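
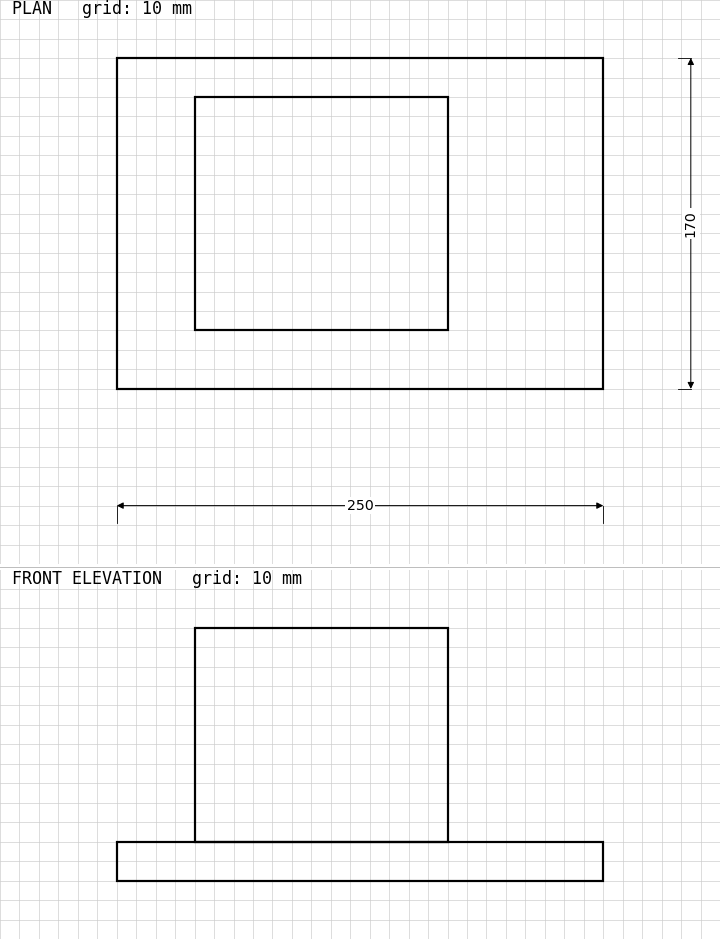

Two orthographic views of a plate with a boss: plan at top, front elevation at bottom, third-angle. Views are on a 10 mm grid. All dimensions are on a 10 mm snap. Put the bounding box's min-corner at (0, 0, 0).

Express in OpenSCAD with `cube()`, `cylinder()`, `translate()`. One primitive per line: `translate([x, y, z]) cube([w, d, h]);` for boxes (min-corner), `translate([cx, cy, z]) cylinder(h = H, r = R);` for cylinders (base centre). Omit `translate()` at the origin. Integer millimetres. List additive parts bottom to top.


cube([250, 170, 20]);
translate([40, 30, 20]) cube([130, 120, 110]);


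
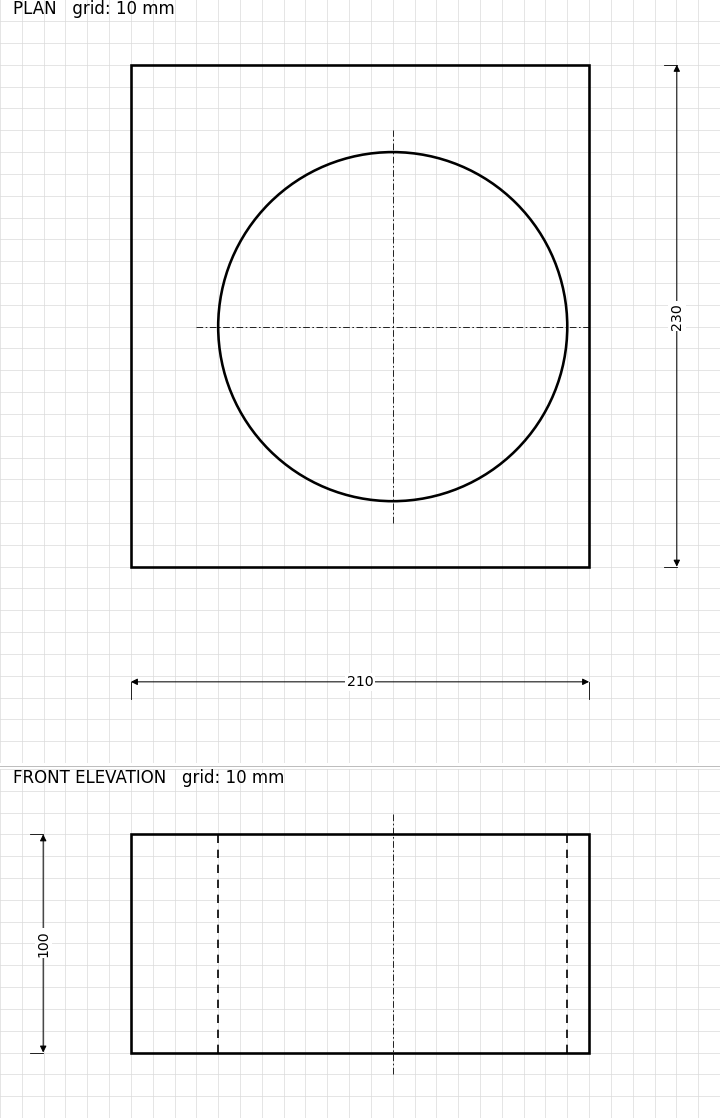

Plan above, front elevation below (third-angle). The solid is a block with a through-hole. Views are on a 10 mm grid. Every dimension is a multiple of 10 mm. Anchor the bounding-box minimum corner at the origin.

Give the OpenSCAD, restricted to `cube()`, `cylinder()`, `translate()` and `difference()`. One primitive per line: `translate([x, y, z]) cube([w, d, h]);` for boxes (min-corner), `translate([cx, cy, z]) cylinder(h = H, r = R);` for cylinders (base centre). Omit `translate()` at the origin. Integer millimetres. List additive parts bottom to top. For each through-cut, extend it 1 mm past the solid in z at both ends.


difference() {
  cube([210, 230, 100]);
  translate([120, 110, -1]) cylinder(h = 102, r = 80);
}


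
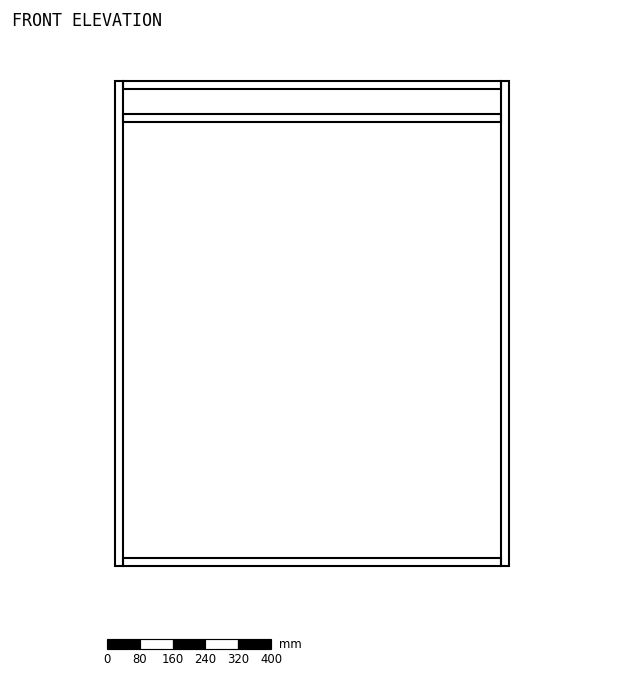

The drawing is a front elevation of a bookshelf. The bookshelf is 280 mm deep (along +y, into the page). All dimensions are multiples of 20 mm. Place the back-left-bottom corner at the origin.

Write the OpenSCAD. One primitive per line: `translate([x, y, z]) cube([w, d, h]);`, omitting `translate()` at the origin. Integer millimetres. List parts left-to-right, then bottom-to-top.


cube([20, 280, 1180]);
translate([20, 0, 0]) cube([920, 280, 20]);
translate([20, 0, 1080]) cube([920, 280, 20]);
translate([20, 0, 1160]) cube([920, 280, 20]);
translate([940, 0, 0]) cube([20, 280, 1180]);


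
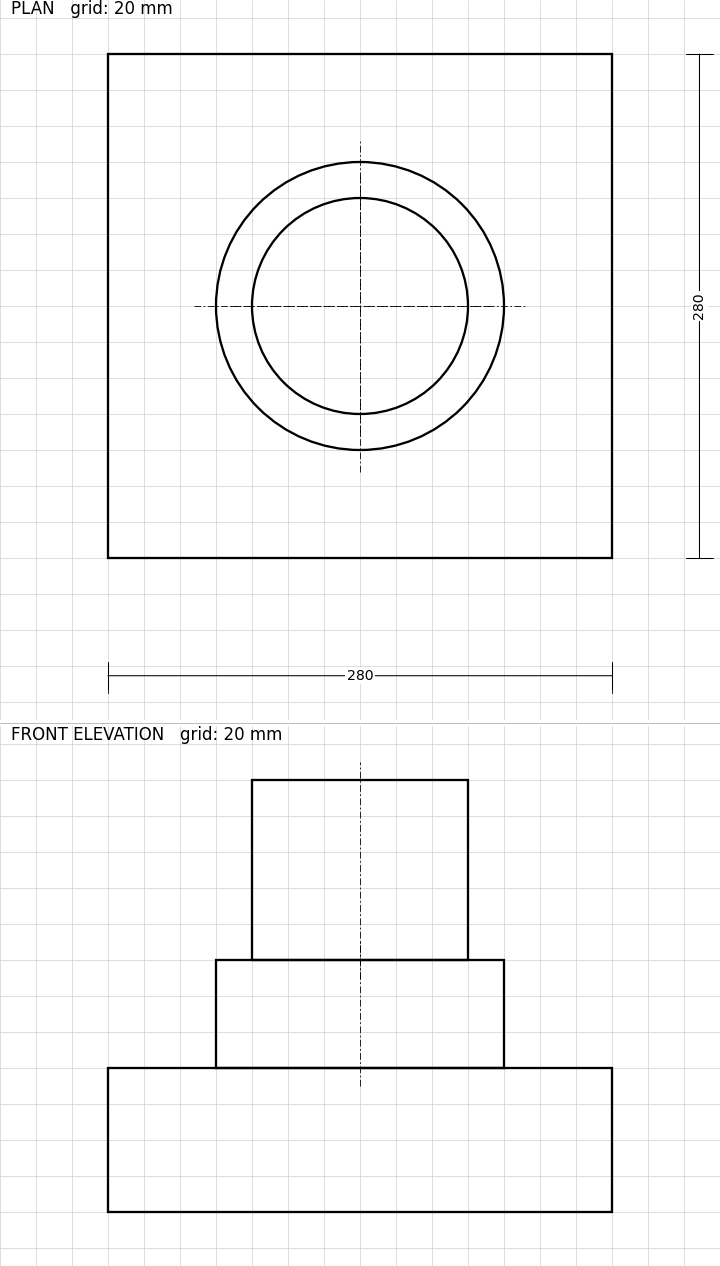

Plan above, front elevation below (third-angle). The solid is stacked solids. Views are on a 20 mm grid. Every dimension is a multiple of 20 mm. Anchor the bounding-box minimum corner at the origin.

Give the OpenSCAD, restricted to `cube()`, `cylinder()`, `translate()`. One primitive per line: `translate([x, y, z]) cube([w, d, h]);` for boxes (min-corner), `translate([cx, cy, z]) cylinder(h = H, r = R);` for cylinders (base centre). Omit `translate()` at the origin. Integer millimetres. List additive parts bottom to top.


cube([280, 280, 80]);
translate([140, 140, 80]) cylinder(h = 60, r = 80);
translate([140, 140, 140]) cylinder(h = 100, r = 60);


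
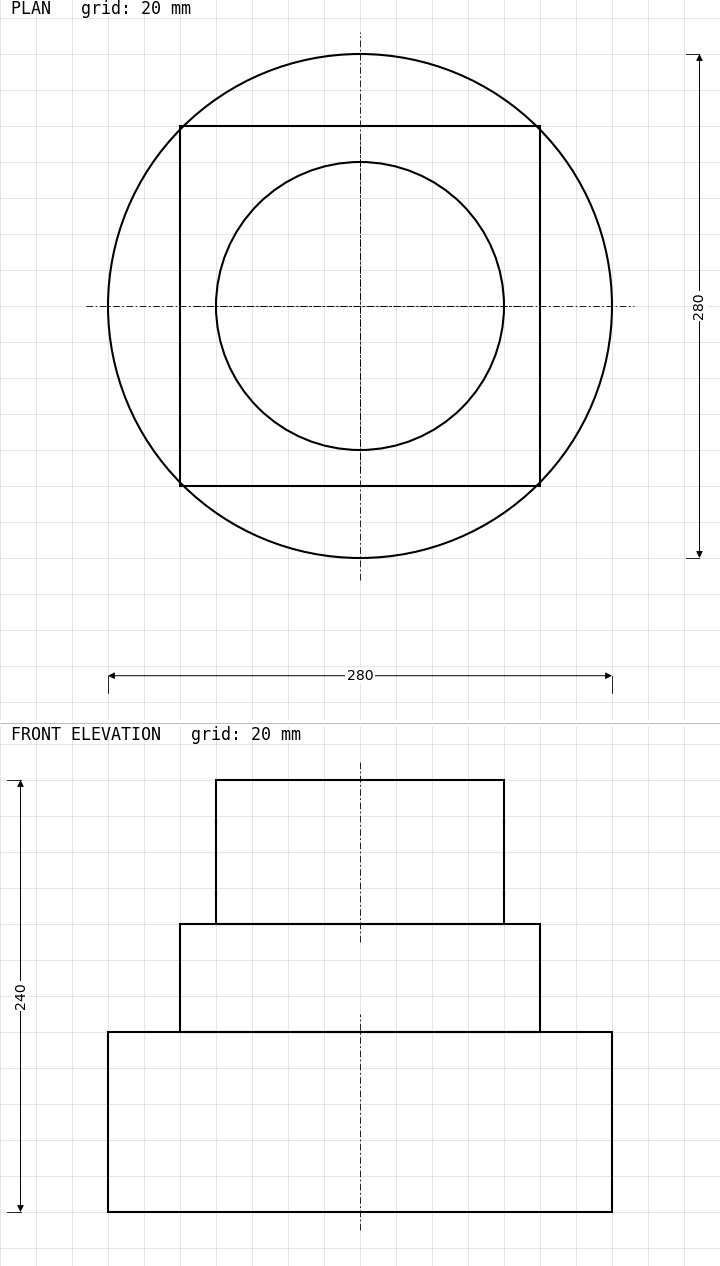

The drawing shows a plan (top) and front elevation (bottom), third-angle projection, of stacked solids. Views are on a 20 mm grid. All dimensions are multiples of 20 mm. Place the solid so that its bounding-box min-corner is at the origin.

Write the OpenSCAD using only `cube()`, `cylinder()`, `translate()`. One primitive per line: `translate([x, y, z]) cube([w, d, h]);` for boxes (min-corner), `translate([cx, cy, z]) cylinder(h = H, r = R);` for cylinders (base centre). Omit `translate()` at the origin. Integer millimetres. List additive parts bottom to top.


translate([140, 140, 0]) cylinder(h = 100, r = 140);
translate([40, 40, 100]) cube([200, 200, 60]);
translate([140, 140, 160]) cylinder(h = 80, r = 80);


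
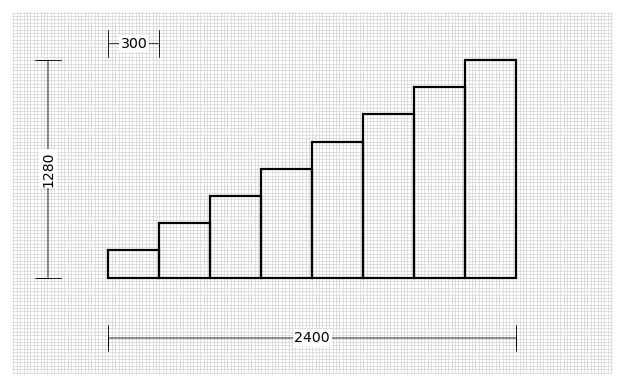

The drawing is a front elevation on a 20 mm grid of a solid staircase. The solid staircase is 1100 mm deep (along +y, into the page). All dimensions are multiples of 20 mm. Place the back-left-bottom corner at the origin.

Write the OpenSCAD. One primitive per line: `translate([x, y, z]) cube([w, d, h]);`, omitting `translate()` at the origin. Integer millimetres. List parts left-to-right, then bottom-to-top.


cube([300, 1100, 160]);
translate([300, 0, 0]) cube([300, 1100, 320]);
translate([600, 0, 0]) cube([300, 1100, 480]);
translate([900, 0, 0]) cube([300, 1100, 640]);
translate([1200, 0, 0]) cube([300, 1100, 800]);
translate([1500, 0, 0]) cube([300, 1100, 960]);
translate([1800, 0, 0]) cube([300, 1100, 1120]);
translate([2100, 0, 0]) cube([300, 1100, 1280]);


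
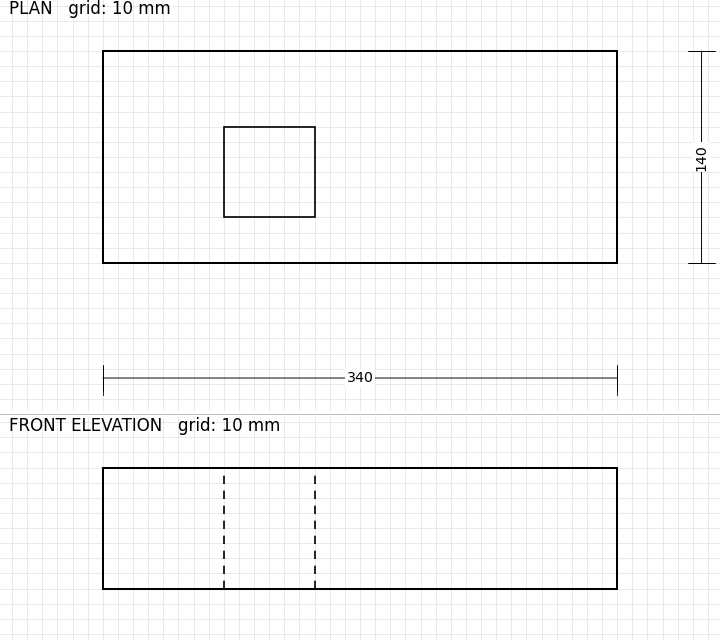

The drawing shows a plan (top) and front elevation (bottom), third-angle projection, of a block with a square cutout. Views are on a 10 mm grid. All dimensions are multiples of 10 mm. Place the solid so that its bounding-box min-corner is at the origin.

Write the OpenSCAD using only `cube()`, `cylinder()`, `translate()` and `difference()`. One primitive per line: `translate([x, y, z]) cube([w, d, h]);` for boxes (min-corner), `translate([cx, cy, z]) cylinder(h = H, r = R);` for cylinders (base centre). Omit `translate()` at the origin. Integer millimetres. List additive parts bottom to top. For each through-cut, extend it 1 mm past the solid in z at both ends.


difference() {
  cube([340, 140, 80]);
  translate([80, 30, -1]) cube([60, 60, 82]);
}


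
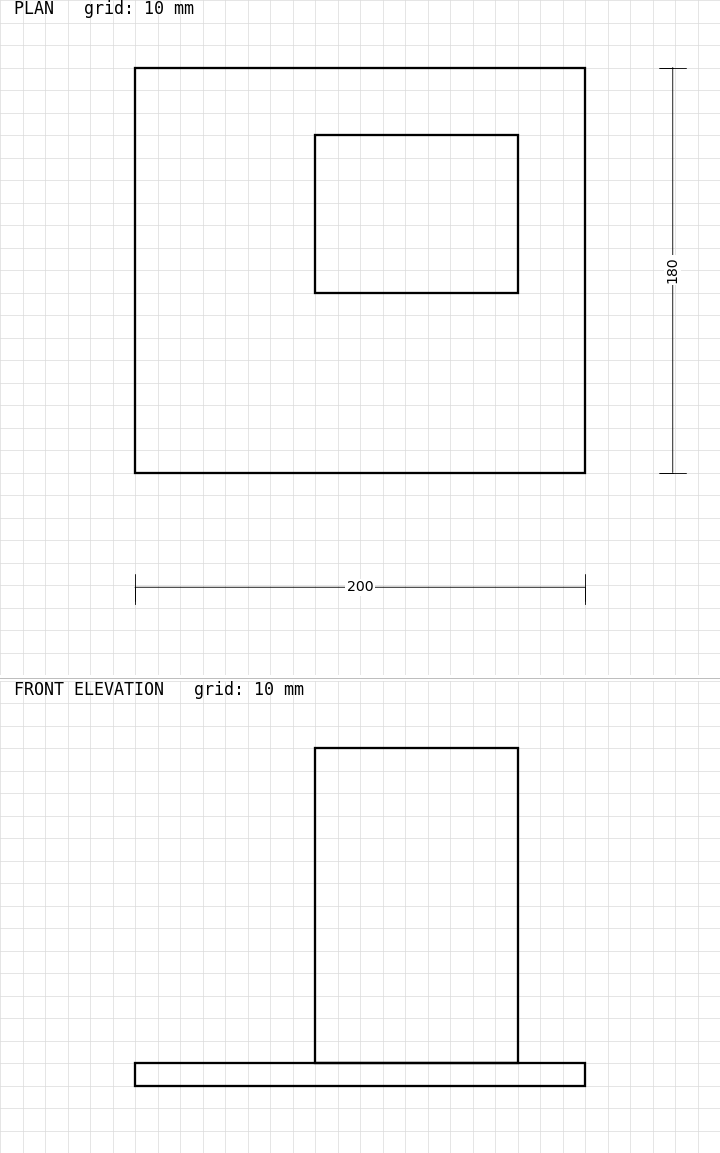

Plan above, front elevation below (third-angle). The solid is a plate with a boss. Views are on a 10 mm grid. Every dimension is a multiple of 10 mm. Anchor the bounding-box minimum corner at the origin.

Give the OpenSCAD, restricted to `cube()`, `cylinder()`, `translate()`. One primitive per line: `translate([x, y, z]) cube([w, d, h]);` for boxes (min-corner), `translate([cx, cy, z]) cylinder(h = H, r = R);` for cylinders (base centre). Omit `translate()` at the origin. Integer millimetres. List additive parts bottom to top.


cube([200, 180, 10]);
translate([80, 80, 10]) cube([90, 70, 140]);


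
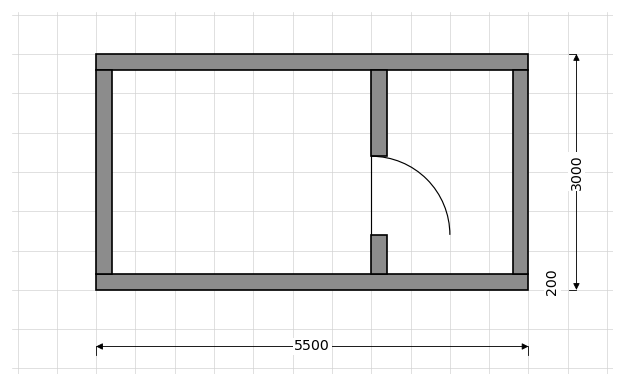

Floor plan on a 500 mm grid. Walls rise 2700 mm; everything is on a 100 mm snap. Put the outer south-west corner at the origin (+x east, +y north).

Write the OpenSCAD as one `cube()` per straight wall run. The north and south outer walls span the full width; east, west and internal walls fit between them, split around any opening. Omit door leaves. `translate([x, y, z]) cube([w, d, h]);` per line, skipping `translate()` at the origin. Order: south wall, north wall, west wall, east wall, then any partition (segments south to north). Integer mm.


cube([5500, 200, 2700]);
translate([0, 2800, 0]) cube([5500, 200, 2700]);
translate([0, 200, 0]) cube([200, 2600, 2700]);
translate([5300, 200, 0]) cube([200, 2600, 2700]);
translate([3500, 200, 0]) cube([200, 500, 2700]);
translate([3500, 1700, 0]) cube([200, 1100, 2700]);


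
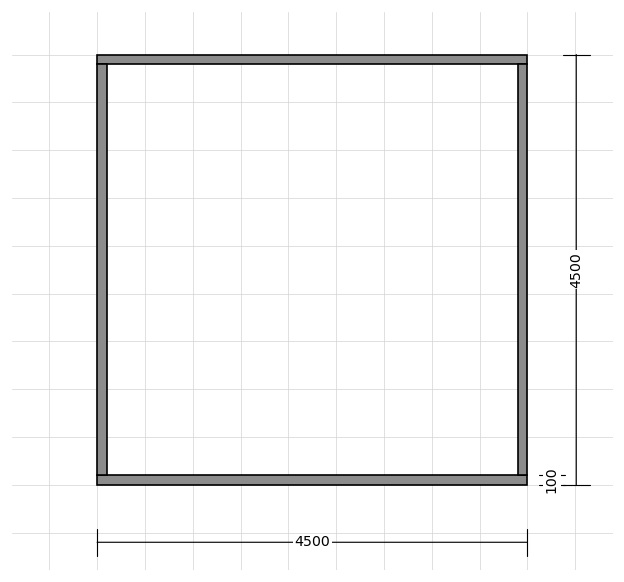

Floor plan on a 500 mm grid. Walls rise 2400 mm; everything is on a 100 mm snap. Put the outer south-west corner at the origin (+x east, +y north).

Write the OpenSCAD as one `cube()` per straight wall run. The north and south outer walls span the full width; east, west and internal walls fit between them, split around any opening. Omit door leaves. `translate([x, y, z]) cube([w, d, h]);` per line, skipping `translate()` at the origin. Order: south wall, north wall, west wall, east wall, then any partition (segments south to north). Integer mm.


cube([4500, 100, 2400]);
translate([0, 4400, 0]) cube([4500, 100, 2400]);
translate([0, 100, 0]) cube([100, 4300, 2400]);
translate([4400, 100, 0]) cube([100, 4300, 2400]);


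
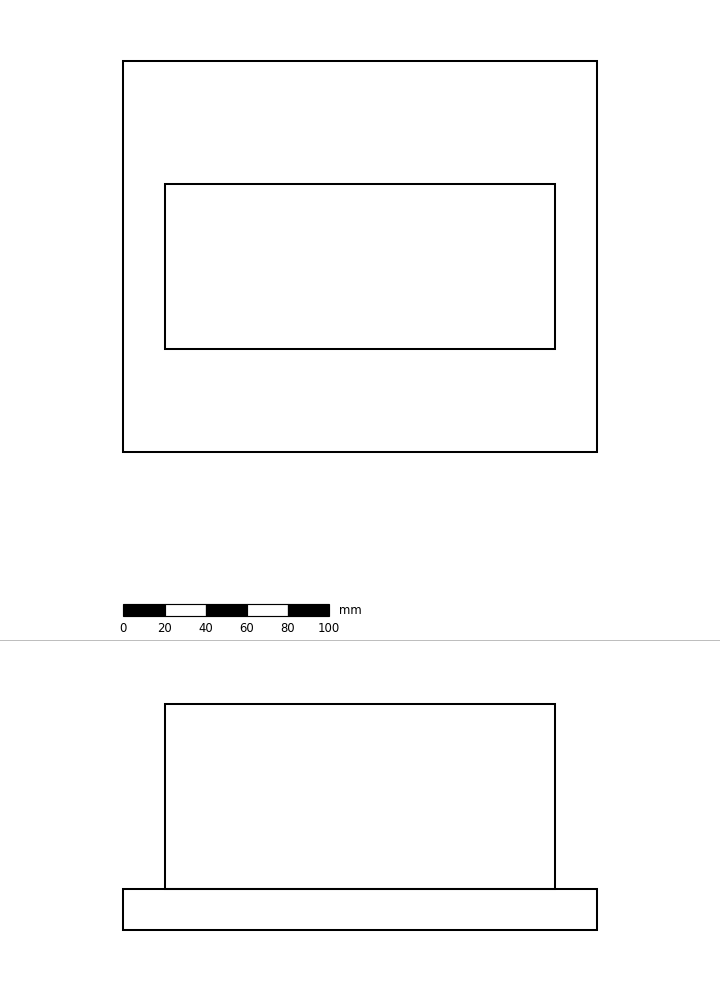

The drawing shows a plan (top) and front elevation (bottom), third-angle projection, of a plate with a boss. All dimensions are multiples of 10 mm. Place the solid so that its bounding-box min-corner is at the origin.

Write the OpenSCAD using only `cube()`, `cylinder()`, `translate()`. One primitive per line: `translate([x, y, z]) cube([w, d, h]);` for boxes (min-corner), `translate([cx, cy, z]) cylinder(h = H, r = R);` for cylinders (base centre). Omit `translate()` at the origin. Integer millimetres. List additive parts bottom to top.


cube([230, 190, 20]);
translate([20, 50, 20]) cube([190, 80, 90]);


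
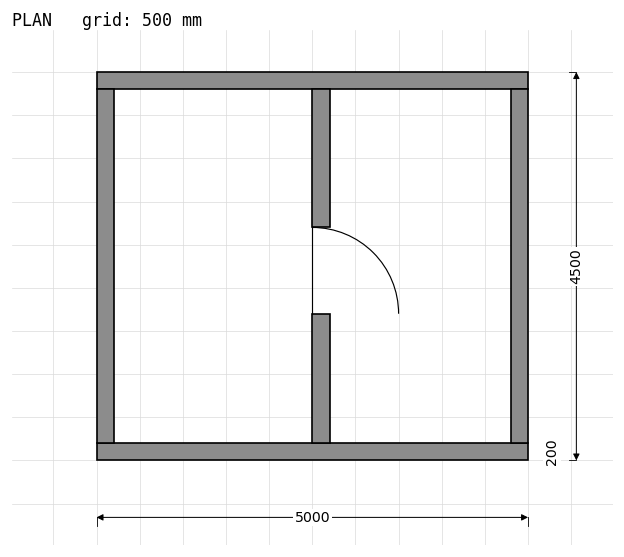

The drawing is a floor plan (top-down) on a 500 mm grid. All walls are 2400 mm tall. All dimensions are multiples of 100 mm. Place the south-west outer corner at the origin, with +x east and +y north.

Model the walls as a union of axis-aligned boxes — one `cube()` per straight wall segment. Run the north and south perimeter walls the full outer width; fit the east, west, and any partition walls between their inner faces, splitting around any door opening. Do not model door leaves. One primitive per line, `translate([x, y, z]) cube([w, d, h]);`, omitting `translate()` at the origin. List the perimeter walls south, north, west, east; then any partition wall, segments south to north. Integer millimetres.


cube([5000, 200, 2400]);
translate([0, 4300, 0]) cube([5000, 200, 2400]);
translate([0, 200, 0]) cube([200, 4100, 2400]);
translate([4800, 200, 0]) cube([200, 4100, 2400]);
translate([2500, 200, 0]) cube([200, 1500, 2400]);
translate([2500, 2700, 0]) cube([200, 1600, 2400]);


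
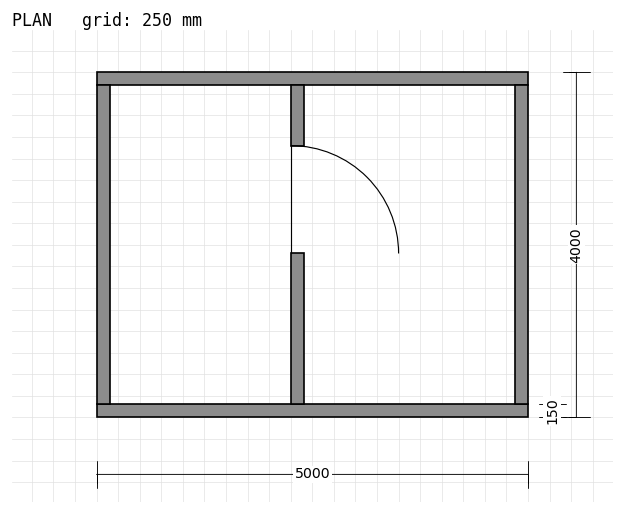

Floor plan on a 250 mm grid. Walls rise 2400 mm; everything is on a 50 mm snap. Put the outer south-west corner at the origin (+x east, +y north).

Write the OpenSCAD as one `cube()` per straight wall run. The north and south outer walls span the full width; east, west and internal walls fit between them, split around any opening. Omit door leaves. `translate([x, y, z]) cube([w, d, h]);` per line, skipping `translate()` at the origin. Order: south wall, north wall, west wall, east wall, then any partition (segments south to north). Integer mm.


cube([5000, 150, 2400]);
translate([0, 3850, 0]) cube([5000, 150, 2400]);
translate([0, 150, 0]) cube([150, 3700, 2400]);
translate([4850, 150, 0]) cube([150, 3700, 2400]);
translate([2250, 150, 0]) cube([150, 1750, 2400]);
translate([2250, 3150, 0]) cube([150, 700, 2400]);


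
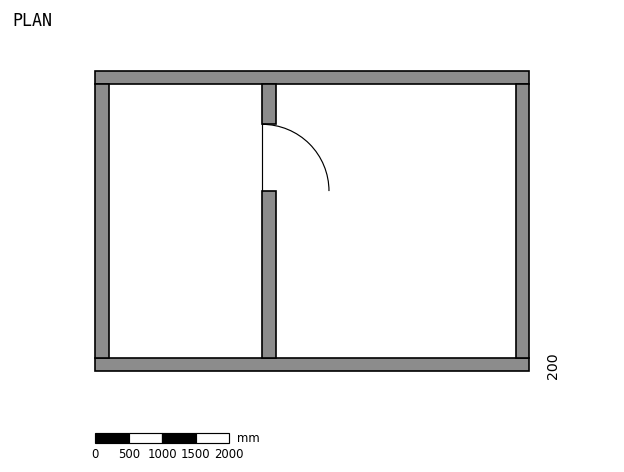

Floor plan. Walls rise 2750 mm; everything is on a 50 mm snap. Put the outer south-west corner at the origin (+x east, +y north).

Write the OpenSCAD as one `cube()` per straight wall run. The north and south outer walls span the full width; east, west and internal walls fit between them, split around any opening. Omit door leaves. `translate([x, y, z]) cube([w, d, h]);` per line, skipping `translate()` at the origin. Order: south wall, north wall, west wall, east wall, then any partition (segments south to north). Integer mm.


cube([6500, 200, 2750]);
translate([0, 4300, 0]) cube([6500, 200, 2750]);
translate([0, 200, 0]) cube([200, 4100, 2750]);
translate([6300, 200, 0]) cube([200, 4100, 2750]);
translate([2500, 200, 0]) cube([200, 2500, 2750]);
translate([2500, 3700, 0]) cube([200, 600, 2750]);


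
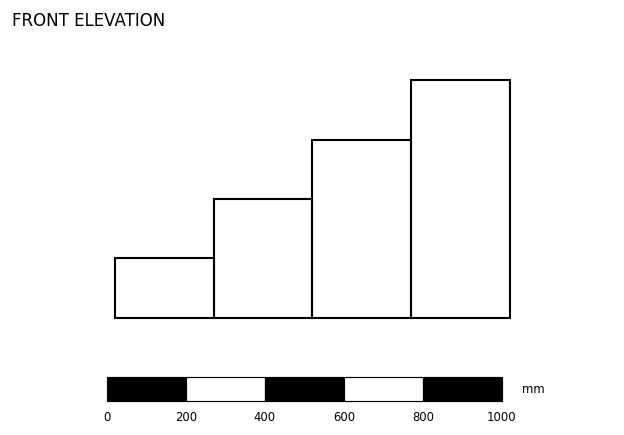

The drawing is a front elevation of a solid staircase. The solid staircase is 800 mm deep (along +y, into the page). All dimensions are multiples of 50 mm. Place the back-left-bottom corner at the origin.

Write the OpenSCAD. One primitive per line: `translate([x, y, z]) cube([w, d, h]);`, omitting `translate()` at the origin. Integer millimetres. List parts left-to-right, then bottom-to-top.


cube([250, 800, 150]);
translate([250, 0, 0]) cube([250, 800, 300]);
translate([500, 0, 0]) cube([250, 800, 450]);
translate([750, 0, 0]) cube([250, 800, 600]);


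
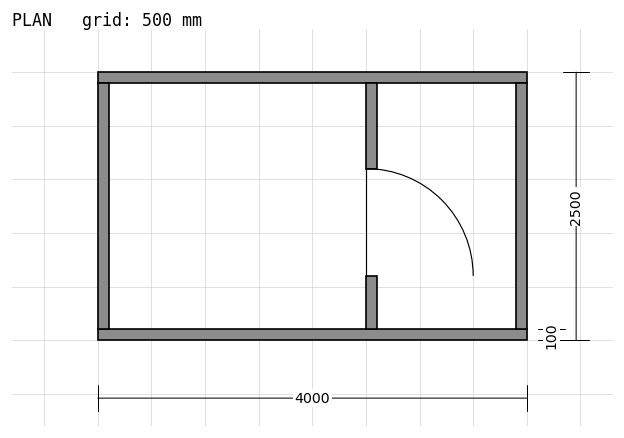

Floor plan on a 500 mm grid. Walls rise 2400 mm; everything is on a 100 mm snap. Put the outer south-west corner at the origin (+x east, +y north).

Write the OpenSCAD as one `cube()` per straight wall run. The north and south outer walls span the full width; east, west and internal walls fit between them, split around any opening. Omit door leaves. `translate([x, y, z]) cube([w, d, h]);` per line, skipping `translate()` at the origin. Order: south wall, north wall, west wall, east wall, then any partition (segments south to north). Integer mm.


cube([4000, 100, 2400]);
translate([0, 2400, 0]) cube([4000, 100, 2400]);
translate([0, 100, 0]) cube([100, 2300, 2400]);
translate([3900, 100, 0]) cube([100, 2300, 2400]);
translate([2500, 100, 0]) cube([100, 500, 2400]);
translate([2500, 1600, 0]) cube([100, 800, 2400]);


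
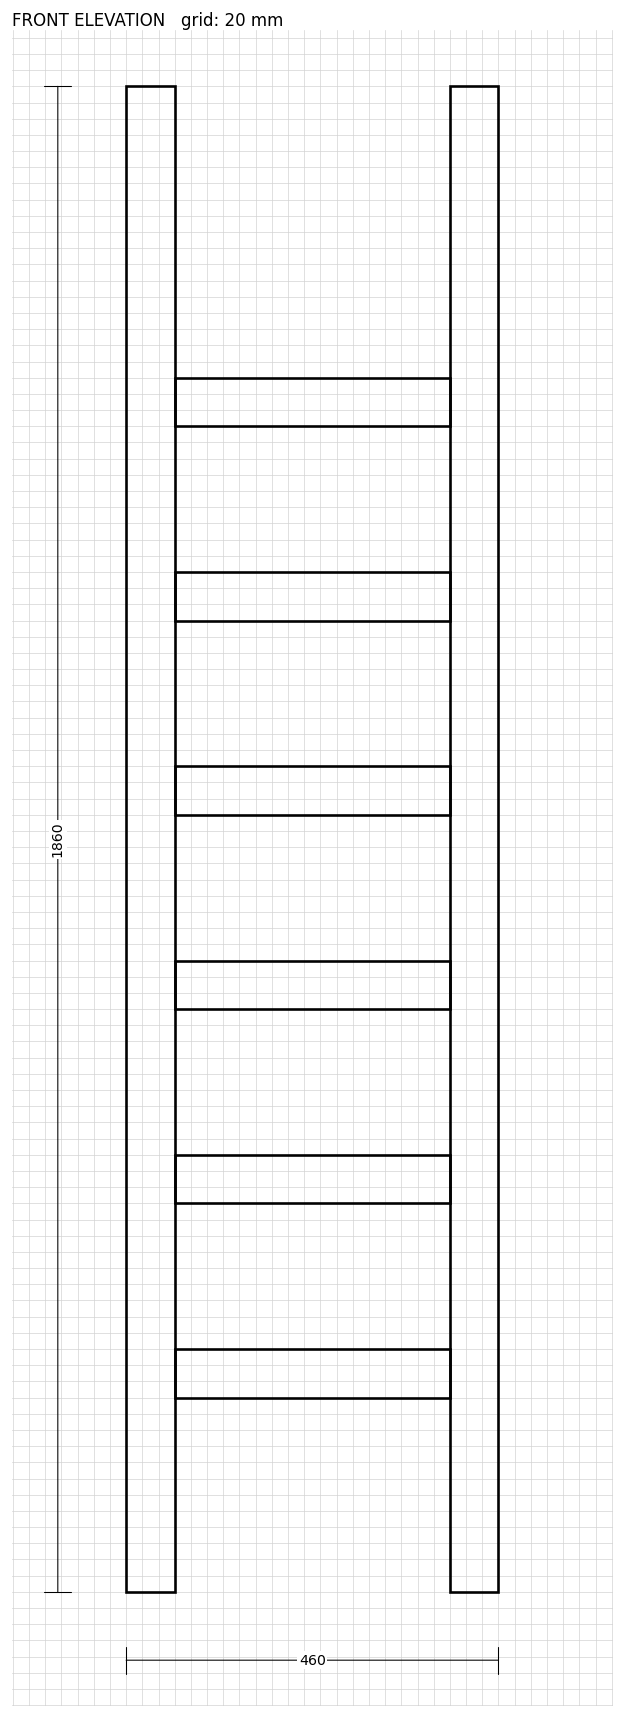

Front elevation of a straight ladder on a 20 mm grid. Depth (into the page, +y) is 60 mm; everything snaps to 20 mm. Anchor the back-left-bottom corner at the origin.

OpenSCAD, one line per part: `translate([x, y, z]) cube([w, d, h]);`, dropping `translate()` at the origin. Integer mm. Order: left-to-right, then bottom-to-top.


cube([60, 60, 1860]);
translate([60, 0, 240]) cube([340, 60, 60]);
translate([60, 0, 480]) cube([340, 60, 60]);
translate([60, 0, 720]) cube([340, 60, 60]);
translate([60, 0, 960]) cube([340, 60, 60]);
translate([60, 0, 1200]) cube([340, 60, 60]);
translate([60, 0, 1440]) cube([340, 60, 60]);
translate([400, 0, 0]) cube([60, 60, 1860]);


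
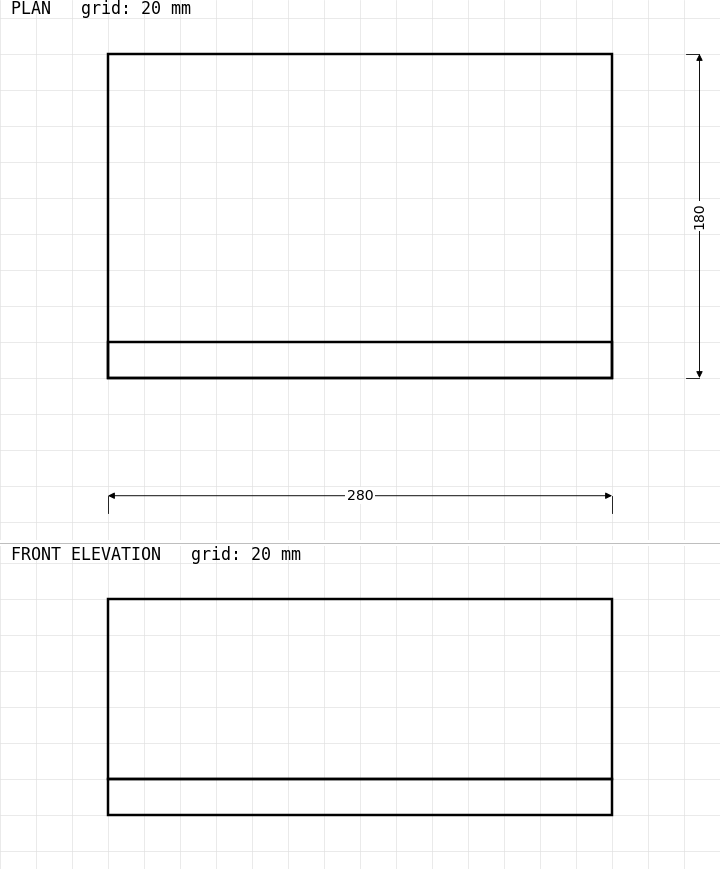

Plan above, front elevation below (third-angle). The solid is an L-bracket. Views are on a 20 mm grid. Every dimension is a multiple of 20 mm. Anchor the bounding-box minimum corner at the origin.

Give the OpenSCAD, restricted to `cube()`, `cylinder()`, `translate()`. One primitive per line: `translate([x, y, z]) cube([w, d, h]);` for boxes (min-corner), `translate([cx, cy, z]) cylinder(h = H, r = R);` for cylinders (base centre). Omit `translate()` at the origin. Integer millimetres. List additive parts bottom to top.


cube([280, 180, 20]);
translate([0, 0, 20]) cube([280, 20, 100]);


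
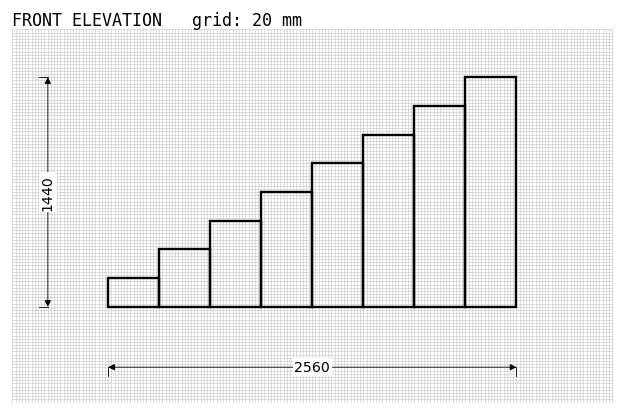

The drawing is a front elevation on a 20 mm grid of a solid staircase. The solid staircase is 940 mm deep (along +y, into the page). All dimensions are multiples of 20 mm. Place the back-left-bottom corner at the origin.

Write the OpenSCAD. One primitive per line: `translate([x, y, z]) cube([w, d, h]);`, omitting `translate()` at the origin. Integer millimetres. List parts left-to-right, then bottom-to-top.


cube([320, 940, 180]);
translate([320, 0, 0]) cube([320, 940, 360]);
translate([640, 0, 0]) cube([320, 940, 540]);
translate([960, 0, 0]) cube([320, 940, 720]);
translate([1280, 0, 0]) cube([320, 940, 900]);
translate([1600, 0, 0]) cube([320, 940, 1080]);
translate([1920, 0, 0]) cube([320, 940, 1260]);
translate([2240, 0, 0]) cube([320, 940, 1440]);


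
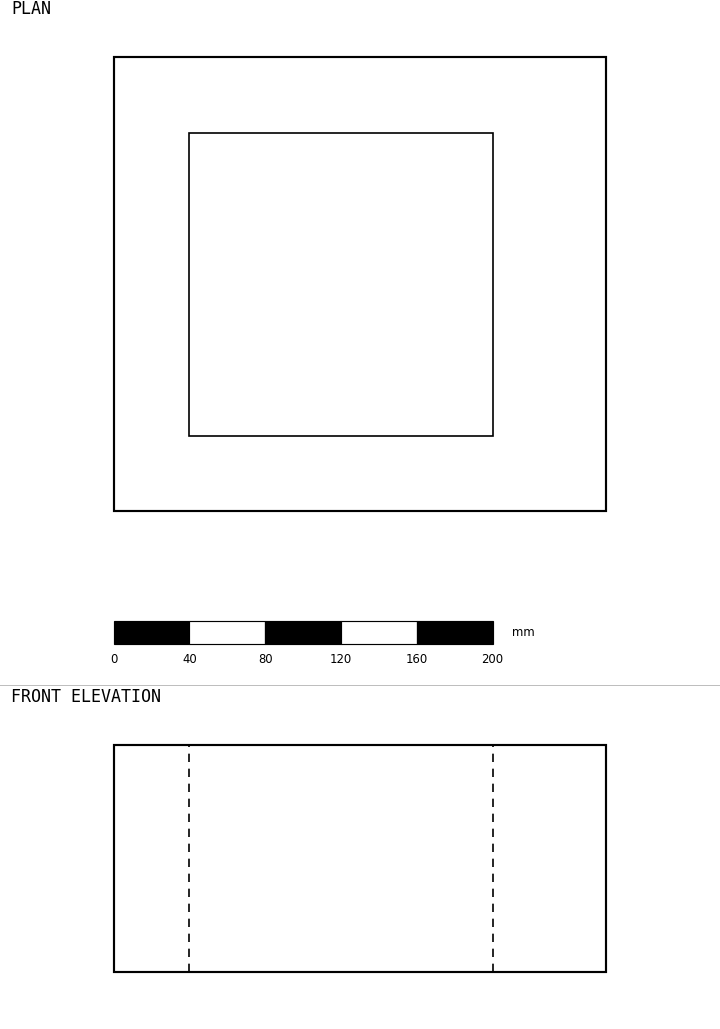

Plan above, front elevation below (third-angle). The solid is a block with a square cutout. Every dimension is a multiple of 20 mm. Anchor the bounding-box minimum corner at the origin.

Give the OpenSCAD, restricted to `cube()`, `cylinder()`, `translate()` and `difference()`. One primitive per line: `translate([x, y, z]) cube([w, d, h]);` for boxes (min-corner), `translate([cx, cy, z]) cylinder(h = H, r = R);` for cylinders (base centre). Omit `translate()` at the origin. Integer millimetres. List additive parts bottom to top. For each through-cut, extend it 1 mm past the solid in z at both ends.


difference() {
  cube([260, 240, 120]);
  translate([40, 40, -1]) cube([160, 160, 122]);
}


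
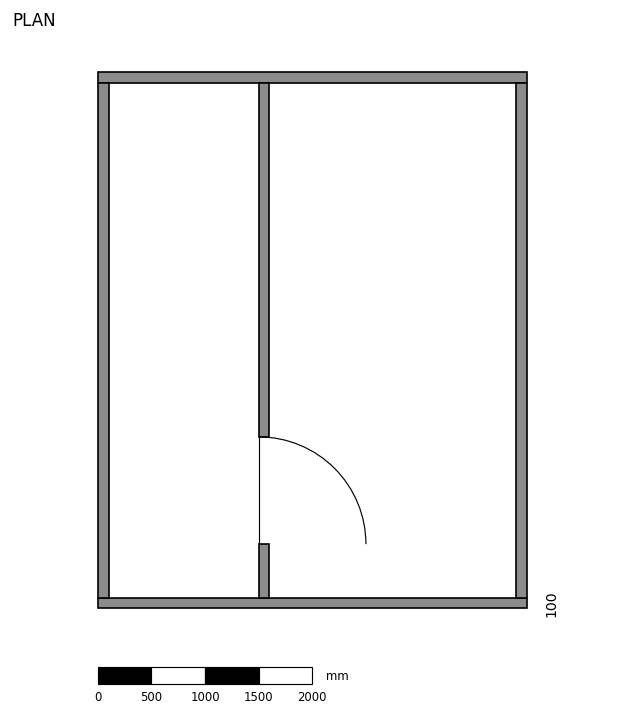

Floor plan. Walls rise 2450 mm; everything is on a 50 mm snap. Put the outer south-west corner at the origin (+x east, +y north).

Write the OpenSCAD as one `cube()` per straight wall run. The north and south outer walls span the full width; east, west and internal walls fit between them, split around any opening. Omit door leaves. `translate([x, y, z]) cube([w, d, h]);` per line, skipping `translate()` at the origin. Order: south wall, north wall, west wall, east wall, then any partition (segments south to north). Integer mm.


cube([4000, 100, 2450]);
translate([0, 4900, 0]) cube([4000, 100, 2450]);
translate([0, 100, 0]) cube([100, 4800, 2450]);
translate([3900, 100, 0]) cube([100, 4800, 2450]);
translate([1500, 100, 0]) cube([100, 500, 2450]);
translate([1500, 1600, 0]) cube([100, 3300, 2450]);


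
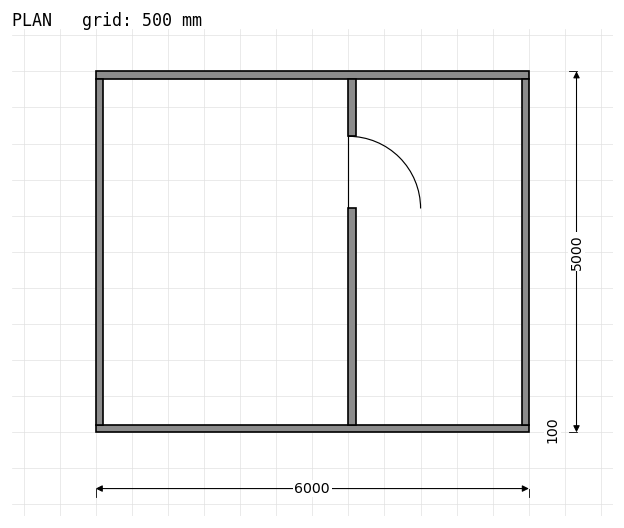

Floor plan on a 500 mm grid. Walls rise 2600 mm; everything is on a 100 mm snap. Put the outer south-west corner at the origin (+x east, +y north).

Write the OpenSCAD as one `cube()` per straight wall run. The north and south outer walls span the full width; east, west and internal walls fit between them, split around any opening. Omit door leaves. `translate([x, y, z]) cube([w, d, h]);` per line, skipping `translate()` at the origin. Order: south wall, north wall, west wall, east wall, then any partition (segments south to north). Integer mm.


cube([6000, 100, 2600]);
translate([0, 4900, 0]) cube([6000, 100, 2600]);
translate([0, 100, 0]) cube([100, 4800, 2600]);
translate([5900, 100, 0]) cube([100, 4800, 2600]);
translate([3500, 100, 0]) cube([100, 3000, 2600]);
translate([3500, 4100, 0]) cube([100, 800, 2600]);


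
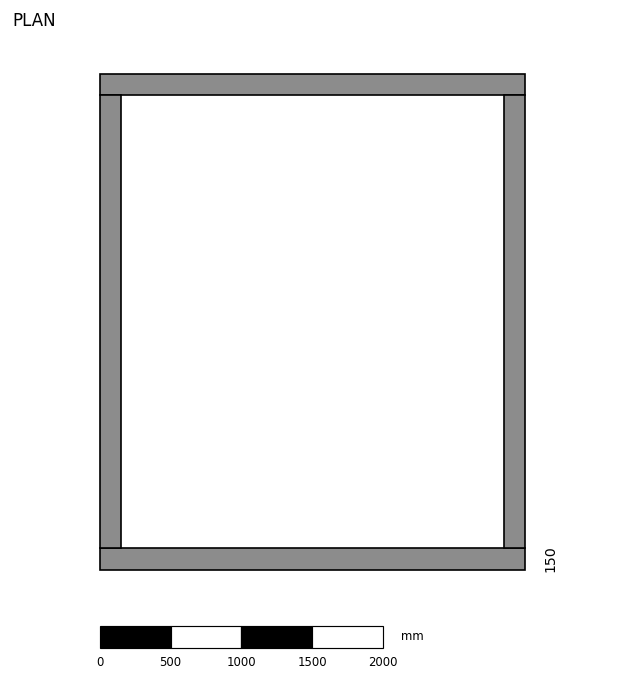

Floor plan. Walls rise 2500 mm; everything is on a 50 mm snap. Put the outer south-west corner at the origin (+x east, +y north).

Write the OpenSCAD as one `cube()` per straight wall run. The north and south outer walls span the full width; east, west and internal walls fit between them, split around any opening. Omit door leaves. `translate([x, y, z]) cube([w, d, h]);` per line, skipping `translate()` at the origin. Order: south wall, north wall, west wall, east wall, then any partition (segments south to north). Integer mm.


cube([3000, 150, 2500]);
translate([0, 3350, 0]) cube([3000, 150, 2500]);
translate([0, 150, 0]) cube([150, 3200, 2500]);
translate([2850, 150, 0]) cube([150, 3200, 2500]);


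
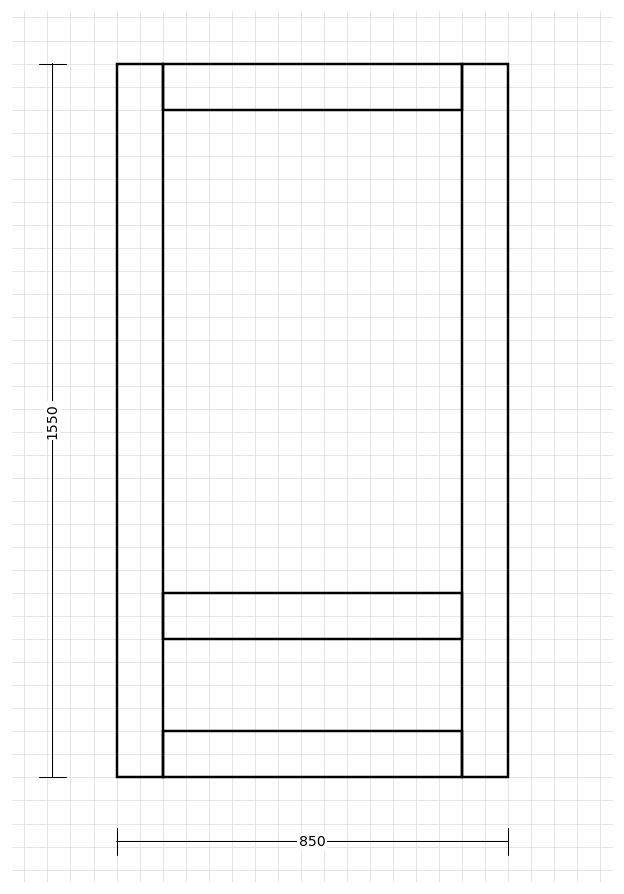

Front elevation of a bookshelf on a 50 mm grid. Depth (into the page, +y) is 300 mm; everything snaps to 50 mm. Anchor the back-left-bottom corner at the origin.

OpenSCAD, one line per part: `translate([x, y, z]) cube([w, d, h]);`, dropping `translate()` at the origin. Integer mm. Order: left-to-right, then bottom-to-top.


cube([100, 300, 1550]);
translate([100, 0, 0]) cube([650, 300, 100]);
translate([100, 0, 300]) cube([650, 300, 100]);
translate([100, 0, 1450]) cube([650, 300, 100]);
translate([750, 0, 0]) cube([100, 300, 1550]);


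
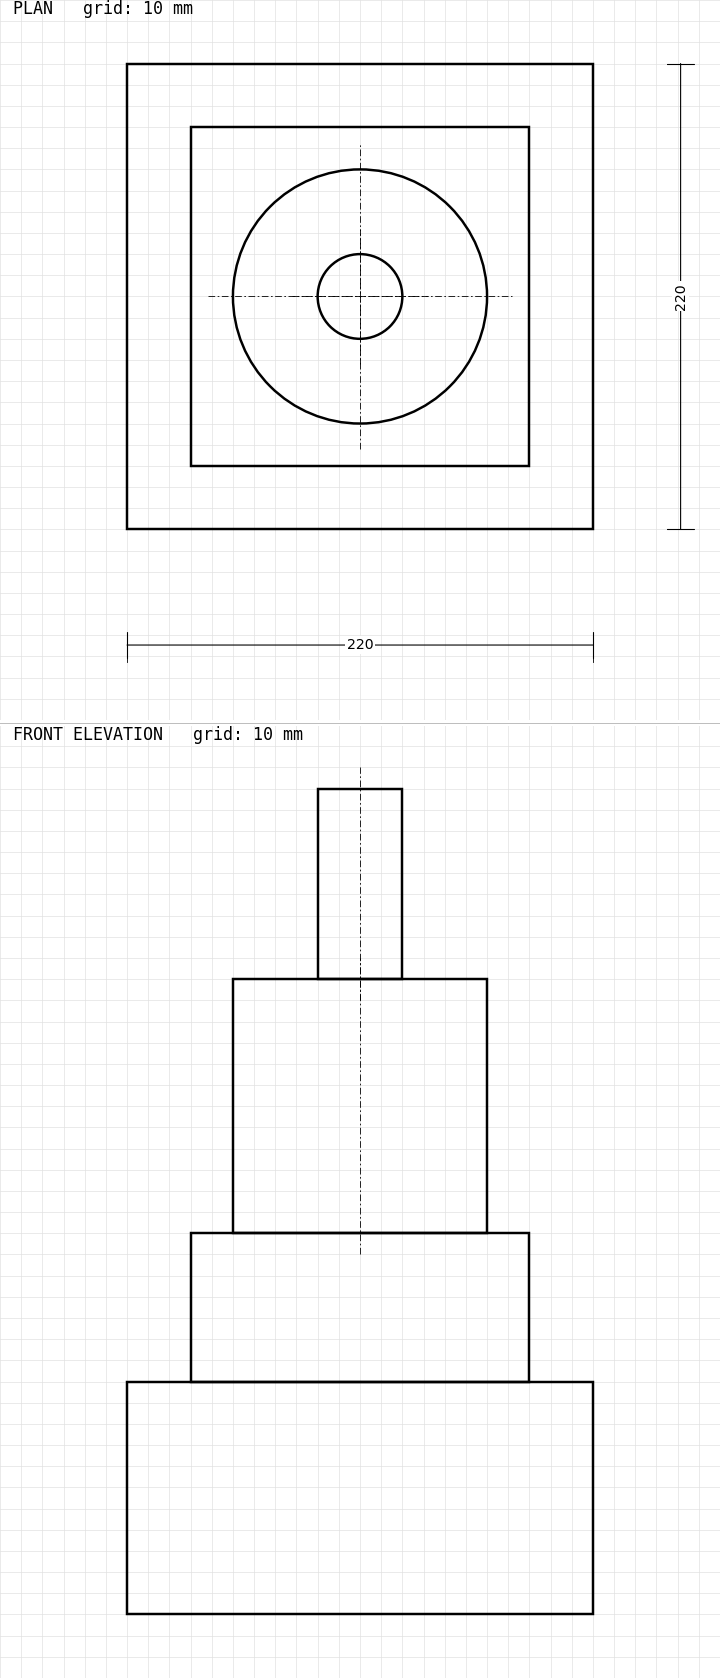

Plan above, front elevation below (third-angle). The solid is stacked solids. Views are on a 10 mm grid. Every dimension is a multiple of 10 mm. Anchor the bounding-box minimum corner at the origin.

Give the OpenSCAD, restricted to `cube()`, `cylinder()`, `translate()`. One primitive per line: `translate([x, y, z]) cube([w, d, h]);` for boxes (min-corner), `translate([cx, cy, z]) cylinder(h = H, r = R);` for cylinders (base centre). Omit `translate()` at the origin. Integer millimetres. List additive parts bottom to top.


cube([220, 220, 110]);
translate([30, 30, 110]) cube([160, 160, 70]);
translate([110, 110, 180]) cylinder(h = 120, r = 60);
translate([110, 110, 300]) cylinder(h = 90, r = 20);


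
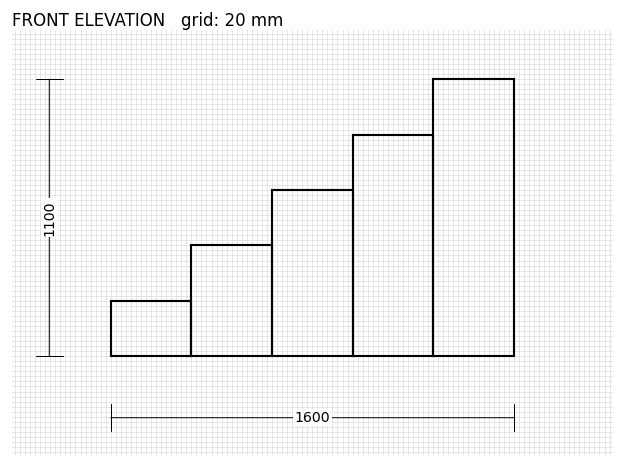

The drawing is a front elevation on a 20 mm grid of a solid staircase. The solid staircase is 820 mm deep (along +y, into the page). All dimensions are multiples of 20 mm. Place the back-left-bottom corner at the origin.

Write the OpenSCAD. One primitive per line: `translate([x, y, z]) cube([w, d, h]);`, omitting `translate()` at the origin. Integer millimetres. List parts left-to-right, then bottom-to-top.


cube([320, 820, 220]);
translate([320, 0, 0]) cube([320, 820, 440]);
translate([640, 0, 0]) cube([320, 820, 660]);
translate([960, 0, 0]) cube([320, 820, 880]);
translate([1280, 0, 0]) cube([320, 820, 1100]);


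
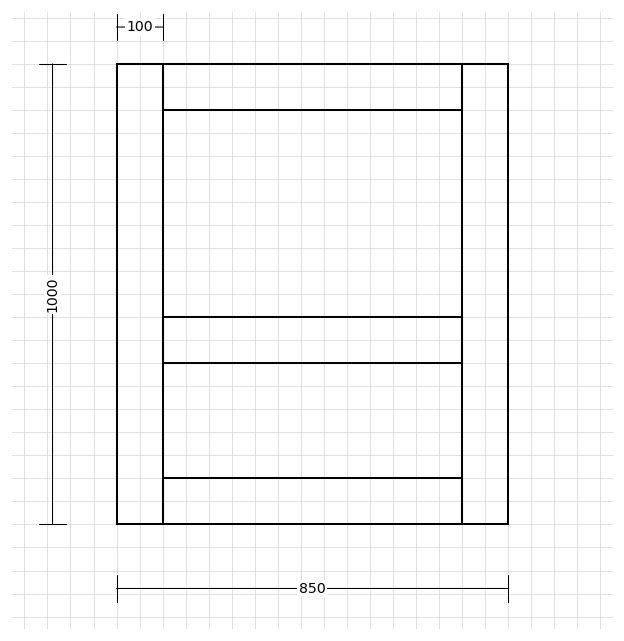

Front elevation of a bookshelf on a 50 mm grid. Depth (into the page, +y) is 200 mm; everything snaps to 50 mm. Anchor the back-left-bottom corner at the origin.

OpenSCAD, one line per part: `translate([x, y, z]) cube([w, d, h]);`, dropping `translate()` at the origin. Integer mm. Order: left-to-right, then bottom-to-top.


cube([100, 200, 1000]);
translate([100, 0, 0]) cube([650, 200, 100]);
translate([100, 0, 350]) cube([650, 200, 100]);
translate([100, 0, 900]) cube([650, 200, 100]);
translate([750, 0, 0]) cube([100, 200, 1000]);


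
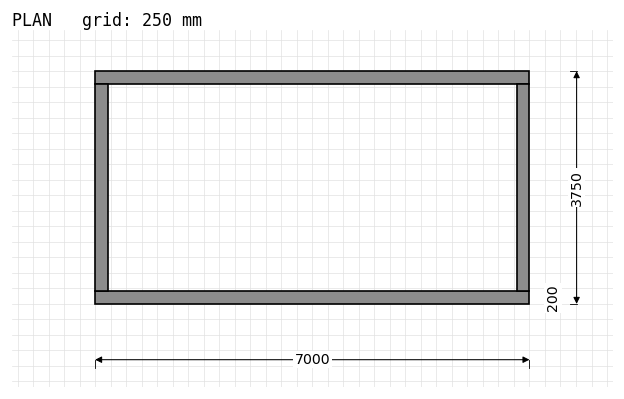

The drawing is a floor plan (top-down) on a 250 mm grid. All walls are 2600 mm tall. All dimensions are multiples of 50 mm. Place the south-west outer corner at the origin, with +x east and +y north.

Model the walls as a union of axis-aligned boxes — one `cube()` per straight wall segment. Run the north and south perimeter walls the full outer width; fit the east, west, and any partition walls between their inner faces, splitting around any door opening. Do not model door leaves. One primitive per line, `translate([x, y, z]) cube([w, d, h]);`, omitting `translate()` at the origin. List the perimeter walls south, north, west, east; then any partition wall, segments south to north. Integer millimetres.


cube([7000, 200, 2600]);
translate([0, 3550, 0]) cube([7000, 200, 2600]);
translate([0, 200, 0]) cube([200, 3350, 2600]);
translate([6800, 200, 0]) cube([200, 3350, 2600]);


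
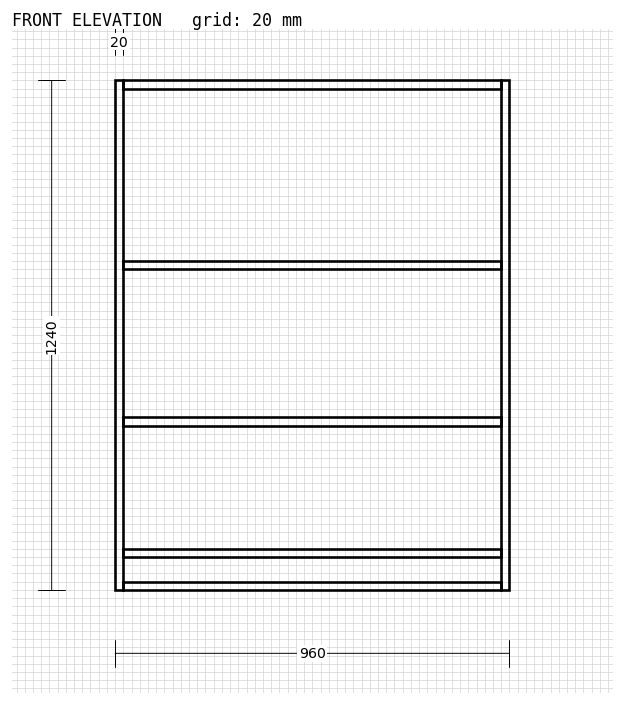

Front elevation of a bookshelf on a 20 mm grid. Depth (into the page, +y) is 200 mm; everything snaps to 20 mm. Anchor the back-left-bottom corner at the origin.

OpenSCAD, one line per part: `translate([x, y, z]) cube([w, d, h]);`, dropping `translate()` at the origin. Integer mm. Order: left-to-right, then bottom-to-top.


cube([20, 200, 1240]);
translate([20, 0, 0]) cube([920, 200, 20]);
translate([20, 0, 80]) cube([920, 200, 20]);
translate([20, 0, 400]) cube([920, 200, 20]);
translate([20, 0, 780]) cube([920, 200, 20]);
translate([20, 0, 1220]) cube([920, 200, 20]);
translate([940, 0, 0]) cube([20, 200, 1240]);


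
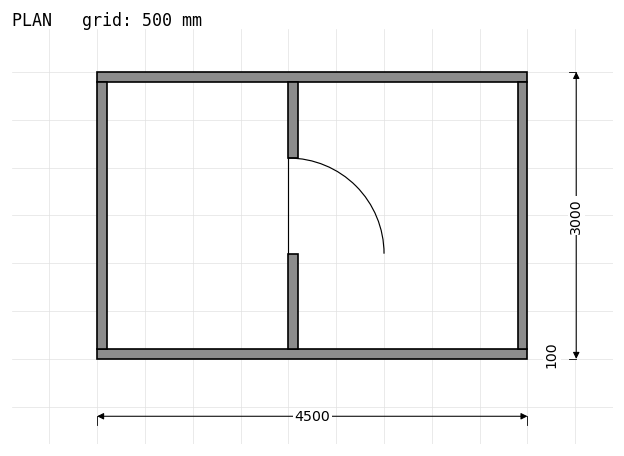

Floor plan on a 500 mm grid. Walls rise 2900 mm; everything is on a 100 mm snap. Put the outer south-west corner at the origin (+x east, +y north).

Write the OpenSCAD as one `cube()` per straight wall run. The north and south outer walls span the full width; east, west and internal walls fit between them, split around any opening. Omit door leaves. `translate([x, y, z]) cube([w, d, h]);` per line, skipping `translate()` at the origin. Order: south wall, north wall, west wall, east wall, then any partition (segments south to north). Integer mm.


cube([4500, 100, 2900]);
translate([0, 2900, 0]) cube([4500, 100, 2900]);
translate([0, 100, 0]) cube([100, 2800, 2900]);
translate([4400, 100, 0]) cube([100, 2800, 2900]);
translate([2000, 100, 0]) cube([100, 1000, 2900]);
translate([2000, 2100, 0]) cube([100, 800, 2900]);


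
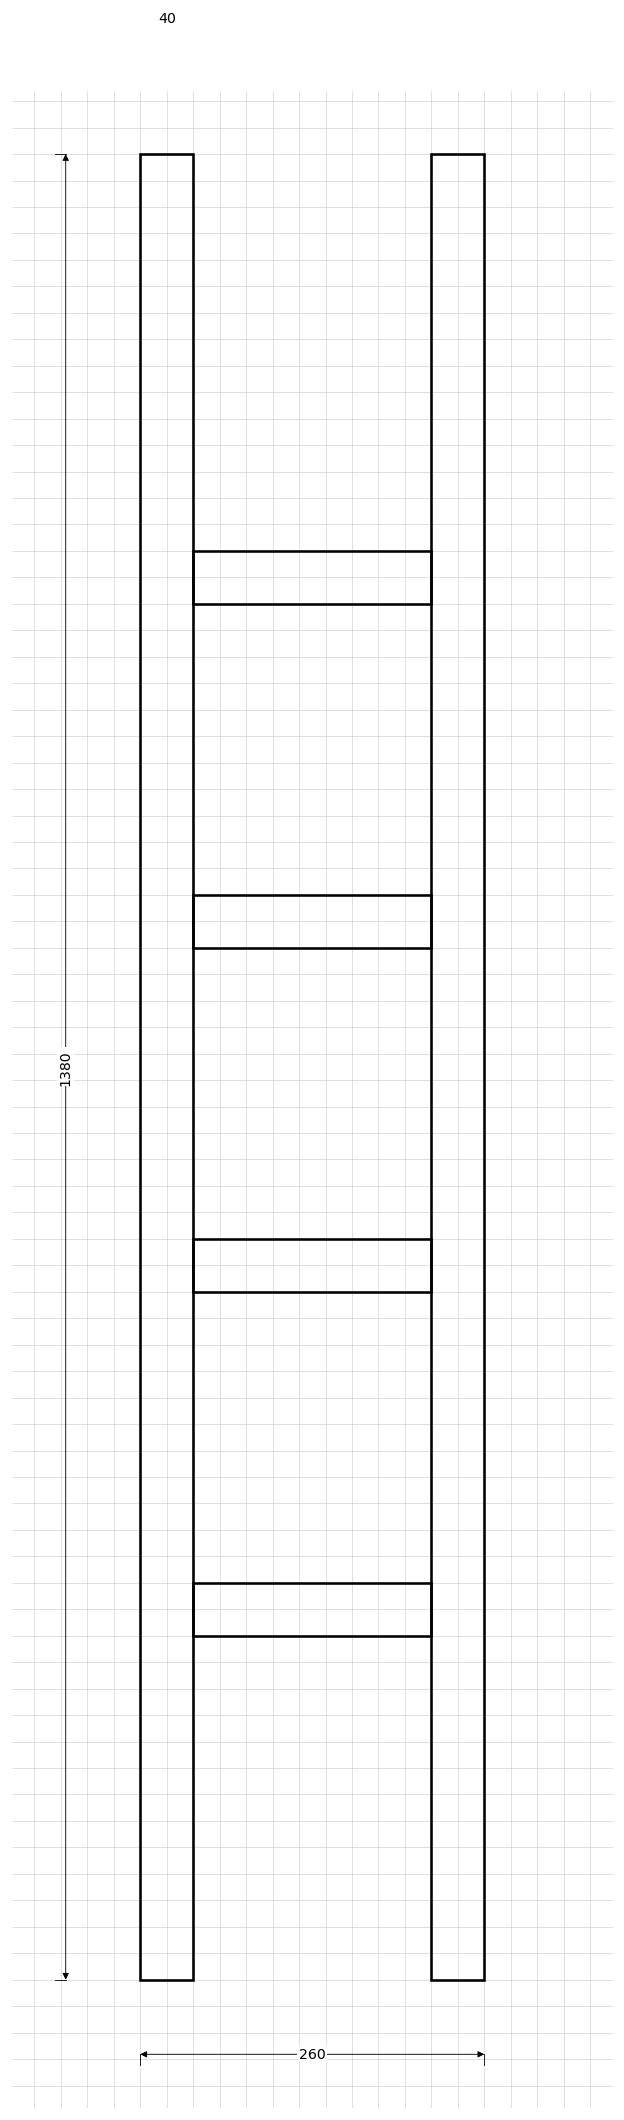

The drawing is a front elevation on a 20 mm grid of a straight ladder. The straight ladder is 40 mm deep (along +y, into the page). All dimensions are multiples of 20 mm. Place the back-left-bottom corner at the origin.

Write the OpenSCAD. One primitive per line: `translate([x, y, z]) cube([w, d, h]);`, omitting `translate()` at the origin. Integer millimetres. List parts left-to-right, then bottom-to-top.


cube([40, 40, 1380]);
translate([40, 0, 260]) cube([180, 40, 40]);
translate([40, 0, 520]) cube([180, 40, 40]);
translate([40, 0, 780]) cube([180, 40, 40]);
translate([40, 0, 1040]) cube([180, 40, 40]);
translate([220, 0, 0]) cube([40, 40, 1380]);


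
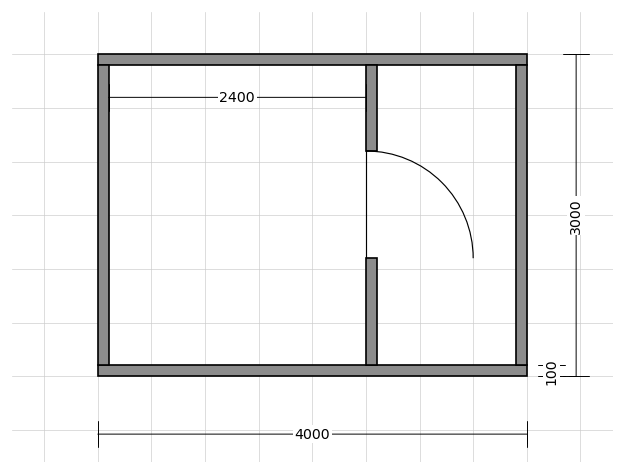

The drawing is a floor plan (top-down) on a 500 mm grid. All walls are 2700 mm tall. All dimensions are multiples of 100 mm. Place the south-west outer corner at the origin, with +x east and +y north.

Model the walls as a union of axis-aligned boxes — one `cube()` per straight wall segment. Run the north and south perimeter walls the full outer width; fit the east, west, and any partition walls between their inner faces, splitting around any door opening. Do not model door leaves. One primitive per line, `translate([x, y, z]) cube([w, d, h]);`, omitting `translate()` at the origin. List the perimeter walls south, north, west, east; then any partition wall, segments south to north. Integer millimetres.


cube([4000, 100, 2700]);
translate([0, 2900, 0]) cube([4000, 100, 2700]);
translate([0, 100, 0]) cube([100, 2800, 2700]);
translate([3900, 100, 0]) cube([100, 2800, 2700]);
translate([2500, 100, 0]) cube([100, 1000, 2700]);
translate([2500, 2100, 0]) cube([100, 800, 2700]);


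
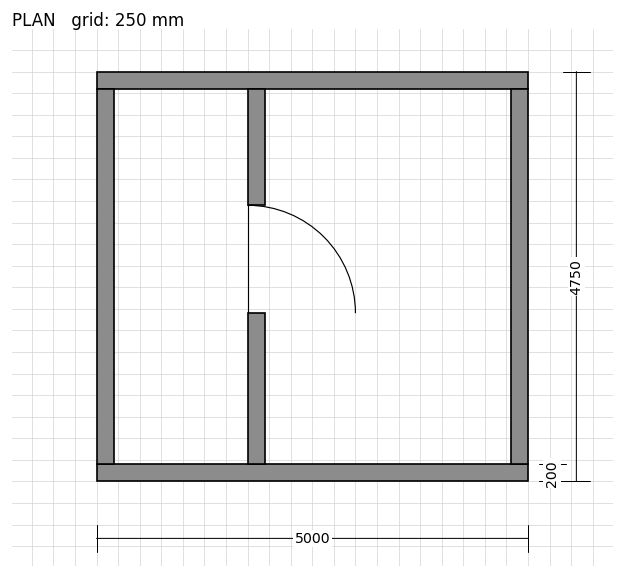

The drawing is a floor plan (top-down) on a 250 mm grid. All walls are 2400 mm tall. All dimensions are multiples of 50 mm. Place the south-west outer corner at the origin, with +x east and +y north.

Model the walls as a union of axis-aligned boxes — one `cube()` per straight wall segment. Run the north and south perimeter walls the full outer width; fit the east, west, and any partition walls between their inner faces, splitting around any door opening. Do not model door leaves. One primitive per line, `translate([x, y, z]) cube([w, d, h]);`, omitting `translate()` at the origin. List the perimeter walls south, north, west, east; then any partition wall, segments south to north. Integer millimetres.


cube([5000, 200, 2400]);
translate([0, 4550, 0]) cube([5000, 200, 2400]);
translate([0, 200, 0]) cube([200, 4350, 2400]);
translate([4800, 200, 0]) cube([200, 4350, 2400]);
translate([1750, 200, 0]) cube([200, 1750, 2400]);
translate([1750, 3200, 0]) cube([200, 1350, 2400]);


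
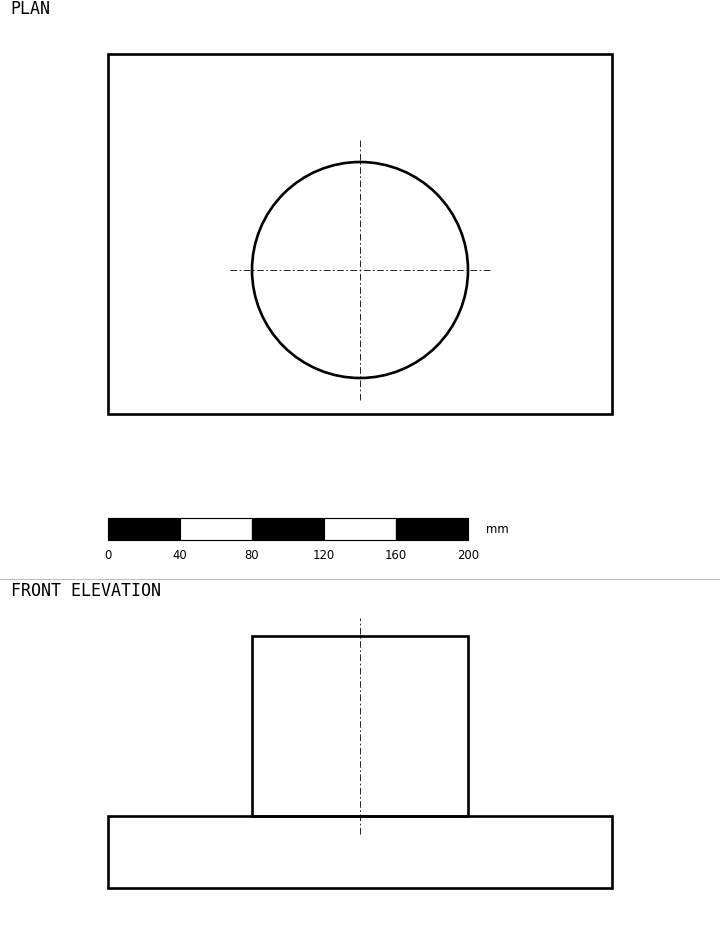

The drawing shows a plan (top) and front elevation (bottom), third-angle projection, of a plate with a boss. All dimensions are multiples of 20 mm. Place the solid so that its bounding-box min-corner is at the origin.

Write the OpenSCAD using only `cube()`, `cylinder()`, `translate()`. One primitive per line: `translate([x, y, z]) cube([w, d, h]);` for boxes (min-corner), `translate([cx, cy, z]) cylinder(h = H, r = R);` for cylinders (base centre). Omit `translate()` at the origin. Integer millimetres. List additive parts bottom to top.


cube([280, 200, 40]);
translate([140, 80, 40]) cylinder(h = 100, r = 60);


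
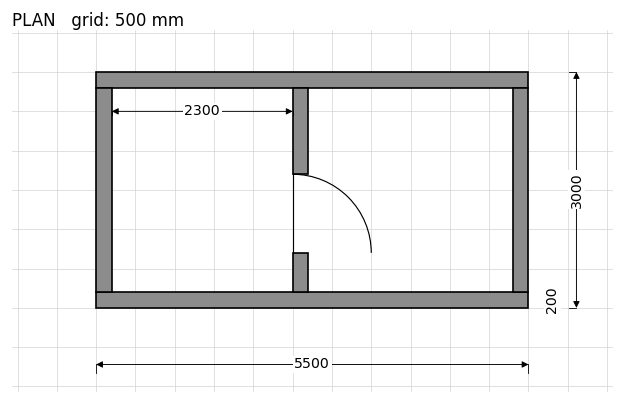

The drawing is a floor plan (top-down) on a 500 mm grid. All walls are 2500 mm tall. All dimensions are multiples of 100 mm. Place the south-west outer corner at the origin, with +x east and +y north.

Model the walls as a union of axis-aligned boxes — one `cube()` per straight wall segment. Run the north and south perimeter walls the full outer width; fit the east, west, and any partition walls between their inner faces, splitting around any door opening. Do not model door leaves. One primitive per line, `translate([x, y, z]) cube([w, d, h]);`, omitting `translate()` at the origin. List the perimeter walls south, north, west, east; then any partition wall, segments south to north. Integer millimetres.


cube([5500, 200, 2500]);
translate([0, 2800, 0]) cube([5500, 200, 2500]);
translate([0, 200, 0]) cube([200, 2600, 2500]);
translate([5300, 200, 0]) cube([200, 2600, 2500]);
translate([2500, 200, 0]) cube([200, 500, 2500]);
translate([2500, 1700, 0]) cube([200, 1100, 2500]);


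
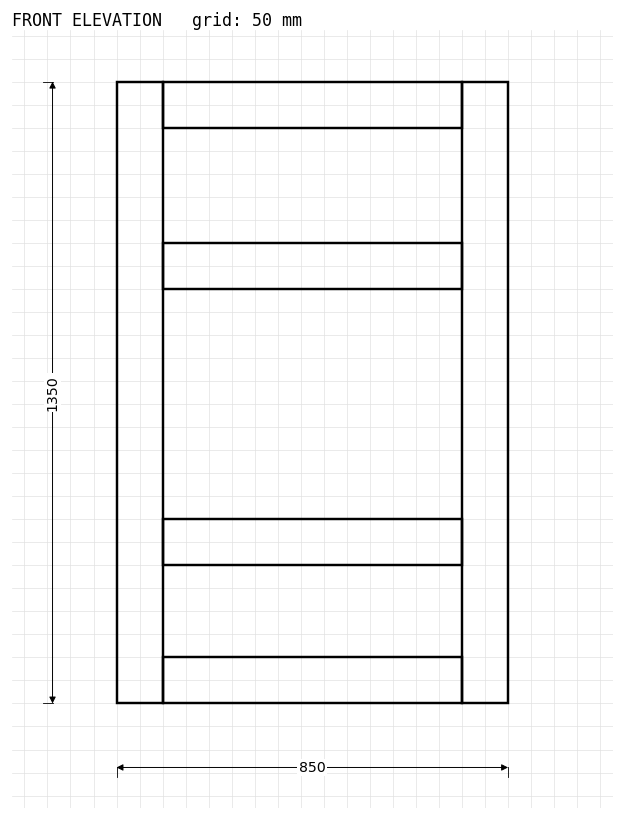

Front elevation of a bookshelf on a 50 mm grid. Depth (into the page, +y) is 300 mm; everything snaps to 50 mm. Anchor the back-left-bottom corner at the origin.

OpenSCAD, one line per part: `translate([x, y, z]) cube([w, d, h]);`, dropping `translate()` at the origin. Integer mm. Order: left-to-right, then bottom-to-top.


cube([100, 300, 1350]);
translate([100, 0, 0]) cube([650, 300, 100]);
translate([100, 0, 300]) cube([650, 300, 100]);
translate([100, 0, 900]) cube([650, 300, 100]);
translate([100, 0, 1250]) cube([650, 300, 100]);
translate([750, 0, 0]) cube([100, 300, 1350]);


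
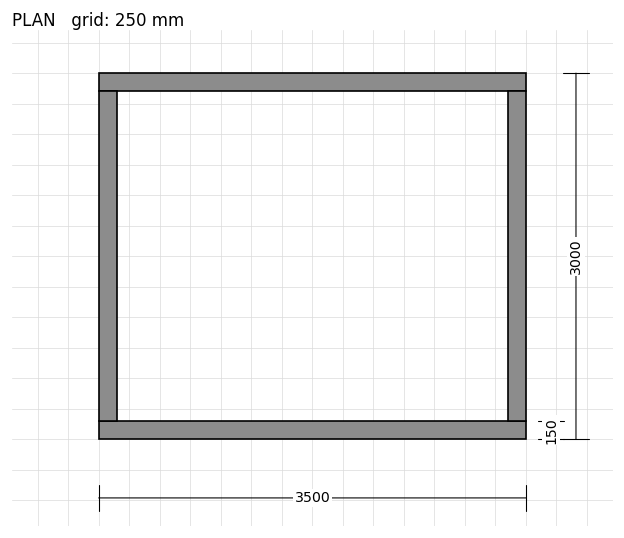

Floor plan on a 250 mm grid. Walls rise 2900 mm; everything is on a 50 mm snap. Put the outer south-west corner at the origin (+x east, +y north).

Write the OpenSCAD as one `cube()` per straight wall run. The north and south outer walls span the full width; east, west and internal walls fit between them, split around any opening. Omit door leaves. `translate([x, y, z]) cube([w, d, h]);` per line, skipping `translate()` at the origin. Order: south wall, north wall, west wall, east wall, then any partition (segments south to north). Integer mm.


cube([3500, 150, 2900]);
translate([0, 2850, 0]) cube([3500, 150, 2900]);
translate([0, 150, 0]) cube([150, 2700, 2900]);
translate([3350, 150, 0]) cube([150, 2700, 2900]);


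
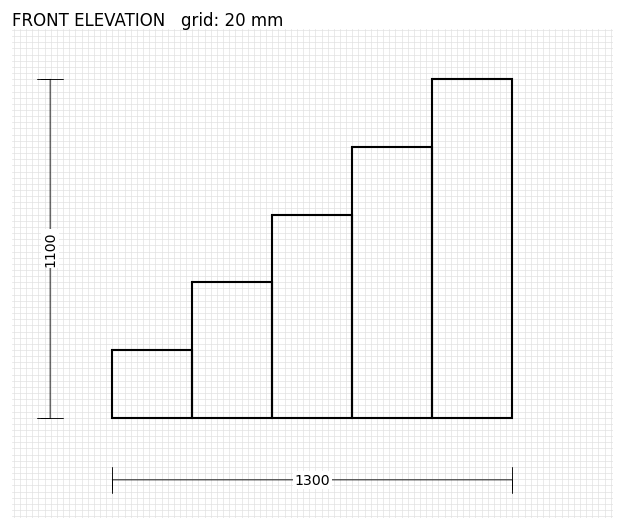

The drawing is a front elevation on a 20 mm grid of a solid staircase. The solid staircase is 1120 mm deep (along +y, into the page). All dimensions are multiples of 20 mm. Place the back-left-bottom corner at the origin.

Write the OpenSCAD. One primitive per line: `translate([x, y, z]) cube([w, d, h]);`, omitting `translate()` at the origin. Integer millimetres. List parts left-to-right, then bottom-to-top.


cube([260, 1120, 220]);
translate([260, 0, 0]) cube([260, 1120, 440]);
translate([520, 0, 0]) cube([260, 1120, 660]);
translate([780, 0, 0]) cube([260, 1120, 880]);
translate([1040, 0, 0]) cube([260, 1120, 1100]);


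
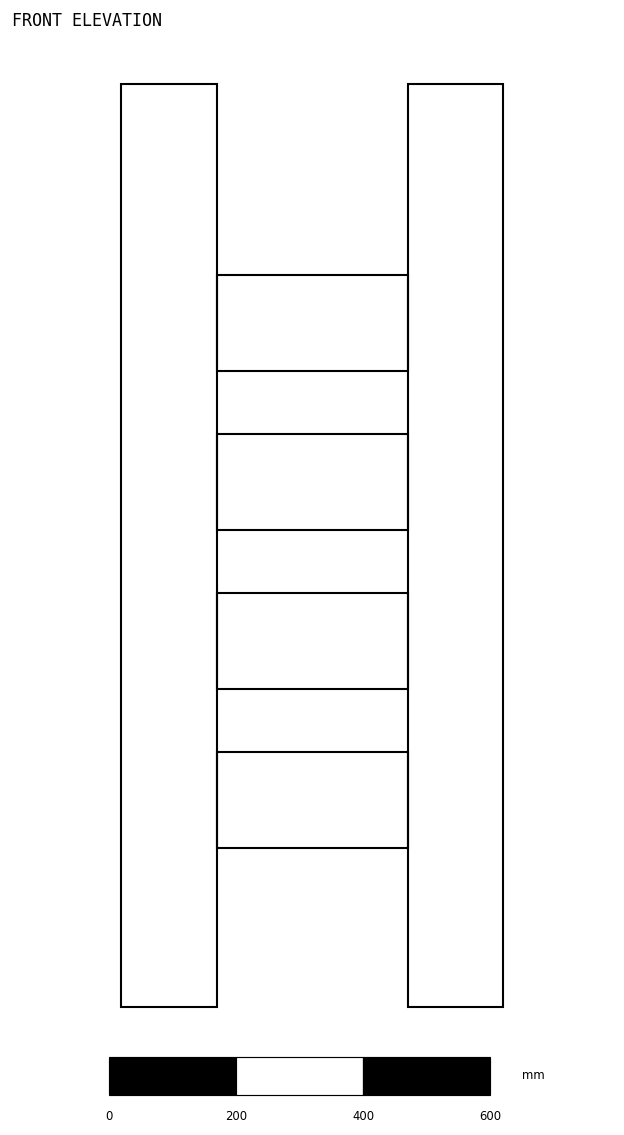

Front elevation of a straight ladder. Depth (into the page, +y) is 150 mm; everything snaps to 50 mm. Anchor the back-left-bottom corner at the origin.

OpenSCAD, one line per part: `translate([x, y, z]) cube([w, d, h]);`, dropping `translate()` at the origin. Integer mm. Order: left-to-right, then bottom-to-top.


cube([150, 150, 1450]);
translate([150, 0, 250]) cube([300, 150, 150]);
translate([150, 0, 500]) cube([300, 150, 150]);
translate([150, 0, 750]) cube([300, 150, 150]);
translate([150, 0, 1000]) cube([300, 150, 150]);
translate([450, 0, 0]) cube([150, 150, 1450]);


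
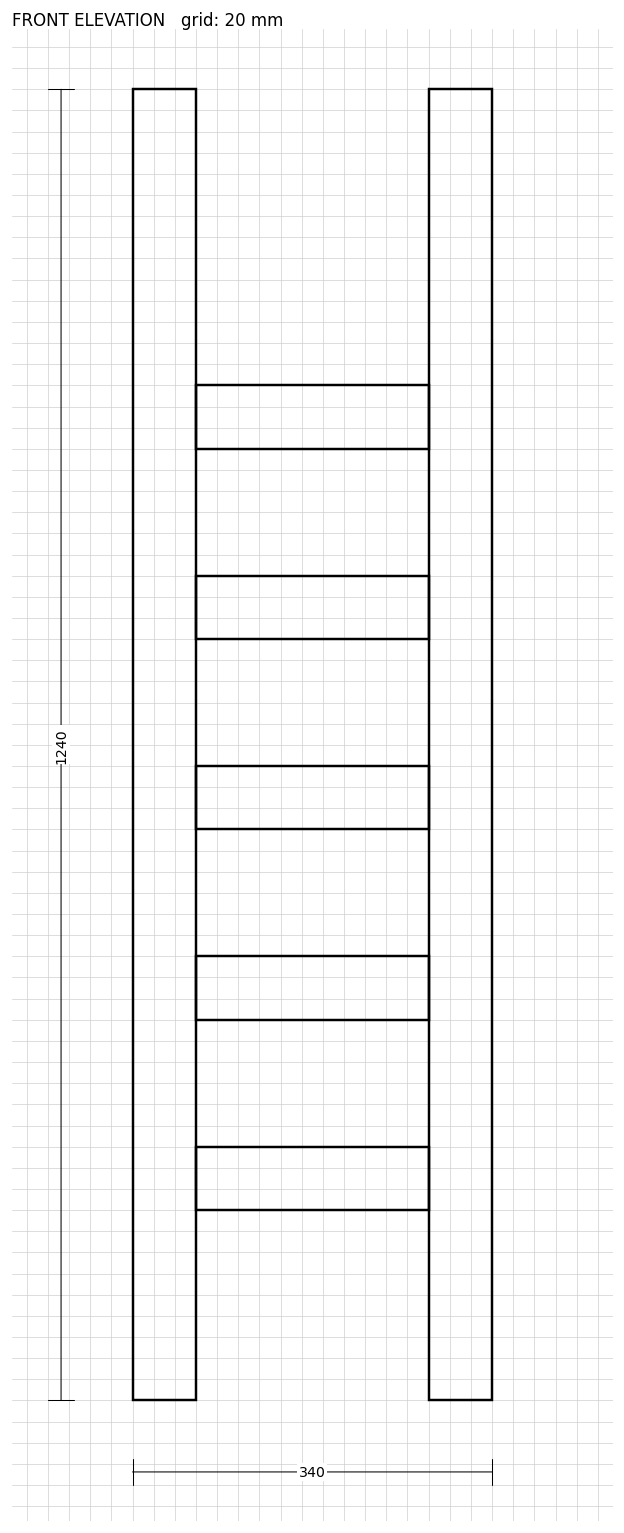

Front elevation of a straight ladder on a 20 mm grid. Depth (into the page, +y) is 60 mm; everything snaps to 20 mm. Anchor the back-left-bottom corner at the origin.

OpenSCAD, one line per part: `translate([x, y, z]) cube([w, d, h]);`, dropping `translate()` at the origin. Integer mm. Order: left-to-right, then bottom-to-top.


cube([60, 60, 1240]);
translate([60, 0, 180]) cube([220, 60, 60]);
translate([60, 0, 360]) cube([220, 60, 60]);
translate([60, 0, 540]) cube([220, 60, 60]);
translate([60, 0, 720]) cube([220, 60, 60]);
translate([60, 0, 900]) cube([220, 60, 60]);
translate([280, 0, 0]) cube([60, 60, 1240]);
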